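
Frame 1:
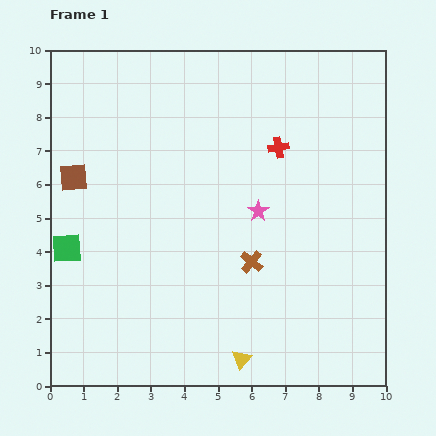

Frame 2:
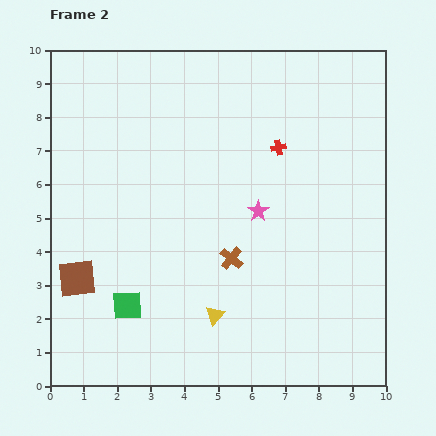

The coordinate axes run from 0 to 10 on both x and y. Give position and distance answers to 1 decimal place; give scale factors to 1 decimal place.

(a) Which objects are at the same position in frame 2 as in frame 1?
the pink star, the red cross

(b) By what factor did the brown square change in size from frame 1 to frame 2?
1.3×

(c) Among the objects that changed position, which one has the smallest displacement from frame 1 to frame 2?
the brown cross

(moved 0.6)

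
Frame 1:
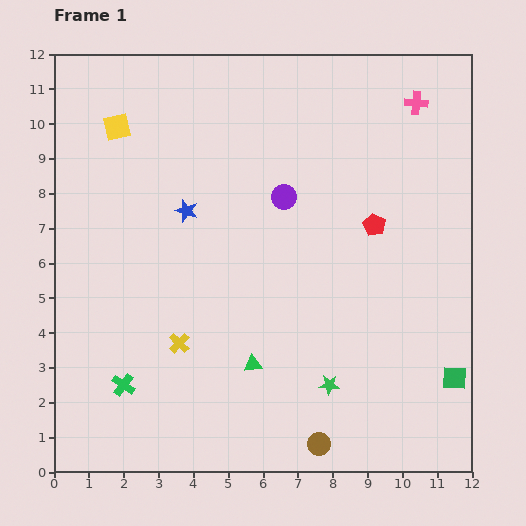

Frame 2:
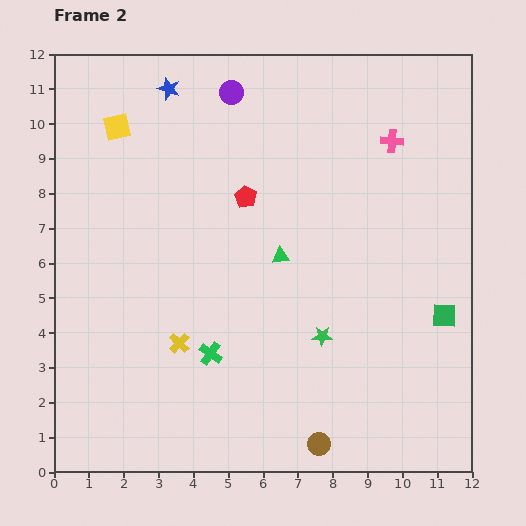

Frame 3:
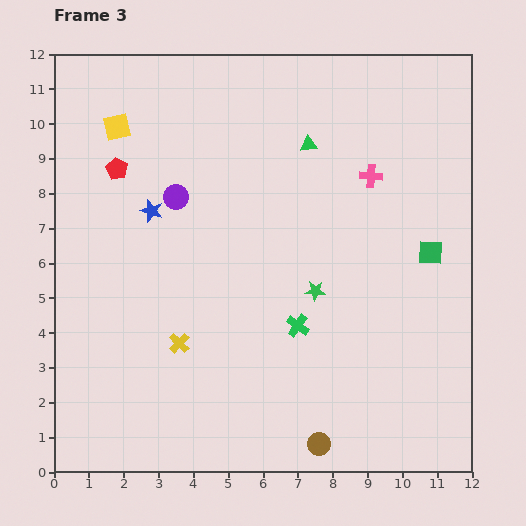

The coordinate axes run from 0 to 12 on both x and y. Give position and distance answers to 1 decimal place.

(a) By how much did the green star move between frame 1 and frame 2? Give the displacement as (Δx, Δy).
(-0.2, 1.4)

The green star was at (7.9, 2.5) in frame 1 and (7.7, 3.9) in frame 2.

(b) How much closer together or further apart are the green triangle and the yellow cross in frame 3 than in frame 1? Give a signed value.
+4.6

Distance in frame 1: 2.2. Distance in frame 3: 6.8.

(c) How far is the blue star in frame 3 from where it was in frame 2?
3.5

The blue star moved from (3.3, 11.0) to (2.8, 7.5), a distance of √(0.5² + 3.5²) ≈ 3.5.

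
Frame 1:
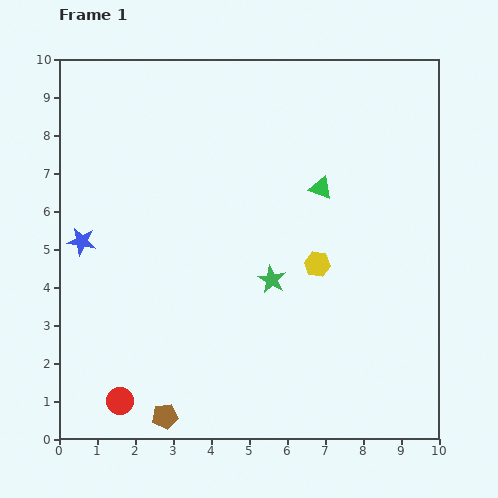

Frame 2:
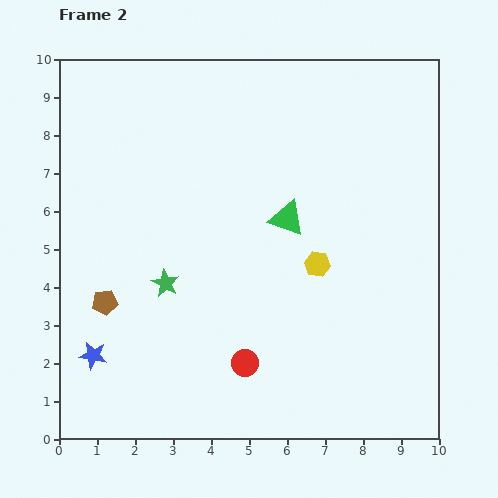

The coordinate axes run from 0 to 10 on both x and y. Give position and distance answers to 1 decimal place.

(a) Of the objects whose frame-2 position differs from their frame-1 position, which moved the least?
the green triangle

(moved 1.2)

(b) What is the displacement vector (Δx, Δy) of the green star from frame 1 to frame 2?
(-2.8, -0.1)

The green star was at (5.6, 4.2) in frame 1 and (2.8, 4.1) in frame 2.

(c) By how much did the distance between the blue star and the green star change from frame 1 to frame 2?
-2.4

Distance in frame 1: 5.1. Distance in frame 2: 2.7.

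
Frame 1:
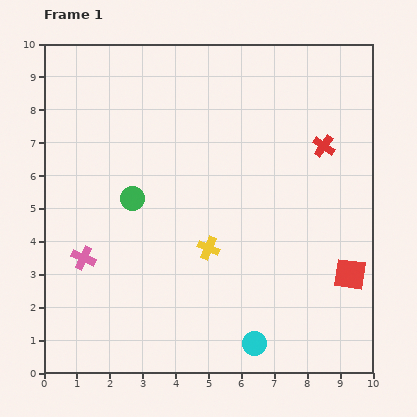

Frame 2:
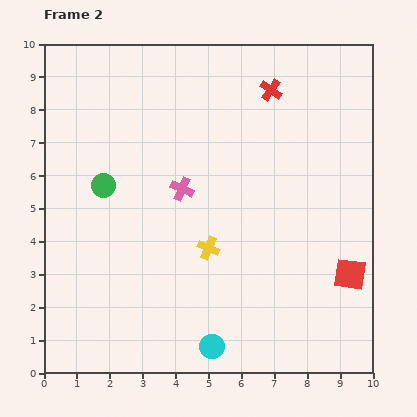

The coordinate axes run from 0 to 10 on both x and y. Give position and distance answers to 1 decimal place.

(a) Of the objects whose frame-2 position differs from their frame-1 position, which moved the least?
the green circle

(moved 1.0)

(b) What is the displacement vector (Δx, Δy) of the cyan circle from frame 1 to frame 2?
(-1.3, -0.1)

The cyan circle was at (6.4, 0.9) in frame 1 and (5.1, 0.8) in frame 2.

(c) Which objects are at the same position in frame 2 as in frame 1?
the yellow cross, the red square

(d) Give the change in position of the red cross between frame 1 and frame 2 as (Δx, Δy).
(-1.6, 1.7)

The red cross was at (8.5, 6.9) in frame 1 and (6.9, 8.6) in frame 2.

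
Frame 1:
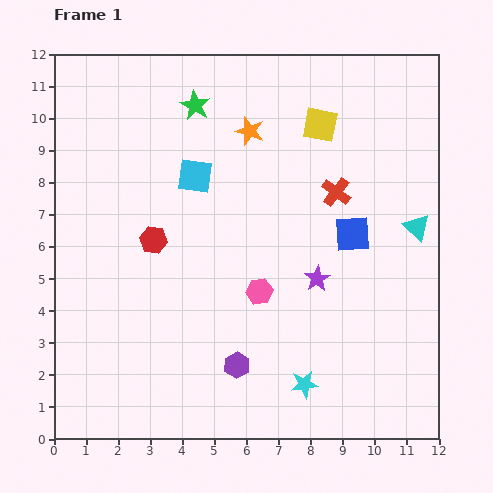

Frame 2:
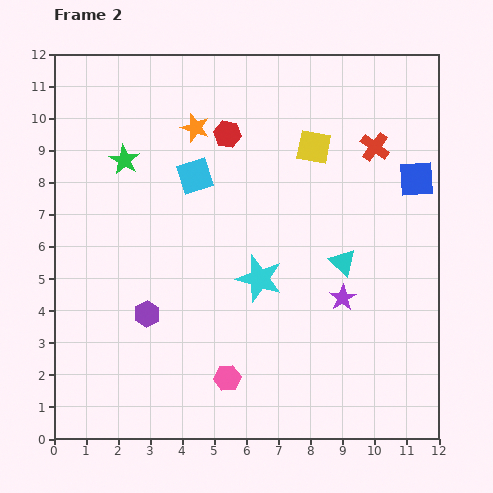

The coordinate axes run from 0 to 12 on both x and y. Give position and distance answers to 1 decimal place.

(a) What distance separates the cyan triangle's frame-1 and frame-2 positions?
2.5

The cyan triangle moved from (11.3, 6.6) to (9.0, 5.5), a distance of √(2.3² + 1.1²) ≈ 2.5.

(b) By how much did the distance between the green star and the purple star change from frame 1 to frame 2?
+1.4

Distance in frame 1: 6.6. Distance in frame 2: 8.0.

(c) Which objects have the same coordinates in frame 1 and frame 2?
the cyan square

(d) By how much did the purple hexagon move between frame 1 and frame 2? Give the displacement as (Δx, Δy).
(-2.8, 1.6)

The purple hexagon was at (5.7, 2.3) in frame 1 and (2.9, 3.9) in frame 2.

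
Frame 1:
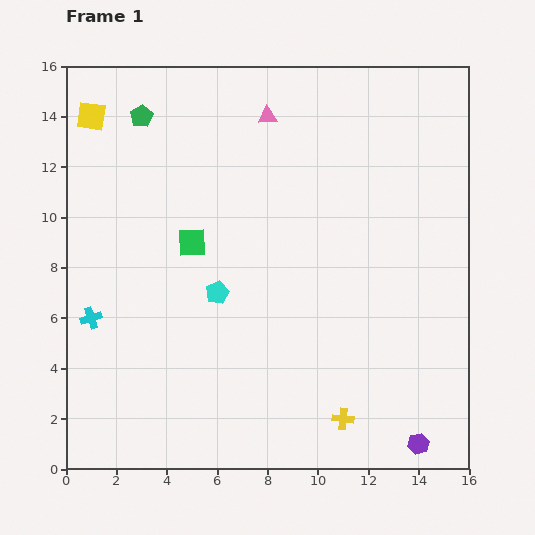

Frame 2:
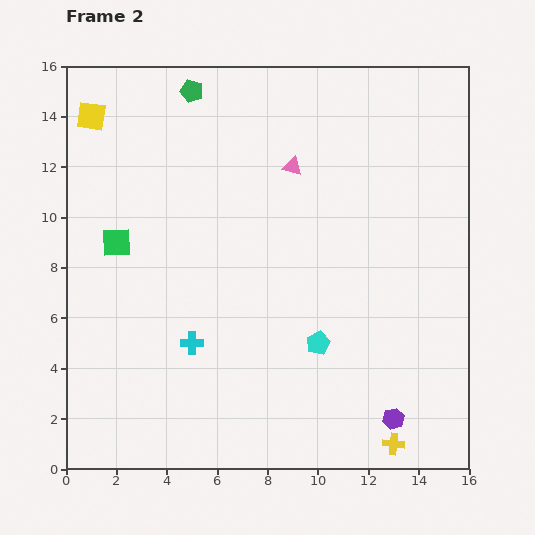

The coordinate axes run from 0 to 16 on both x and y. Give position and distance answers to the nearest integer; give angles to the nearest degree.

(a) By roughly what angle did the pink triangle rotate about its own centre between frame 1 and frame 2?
19° clockwise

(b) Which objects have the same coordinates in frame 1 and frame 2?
the yellow square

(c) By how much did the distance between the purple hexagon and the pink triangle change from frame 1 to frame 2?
-3

Distance in frame 1: 14. Distance in frame 2: 11.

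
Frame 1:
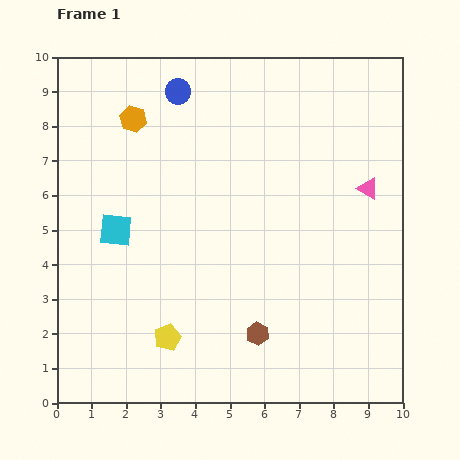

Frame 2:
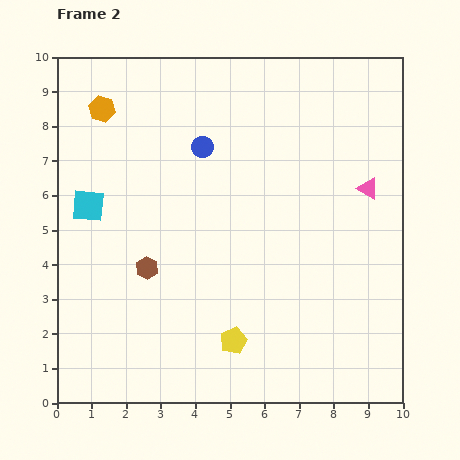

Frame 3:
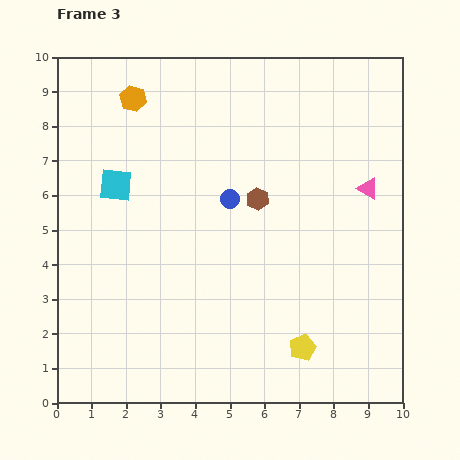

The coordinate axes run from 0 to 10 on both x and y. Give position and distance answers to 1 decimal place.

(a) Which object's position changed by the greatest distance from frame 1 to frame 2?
the brown hexagon

(moved 3.7; next 1.9)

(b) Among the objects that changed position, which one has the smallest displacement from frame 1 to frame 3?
the orange hexagon

(moved 0.6)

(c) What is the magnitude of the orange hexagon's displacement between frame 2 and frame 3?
0.9

The orange hexagon moved from (1.3, 8.5) to (2.2, 8.8), a distance of √(0.9² + 0.3²) ≈ 0.9.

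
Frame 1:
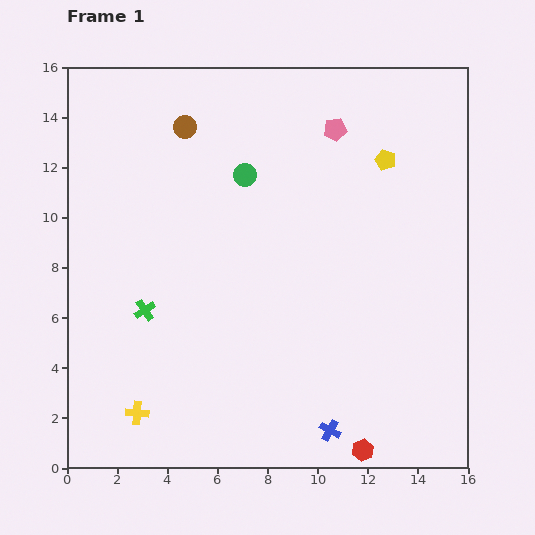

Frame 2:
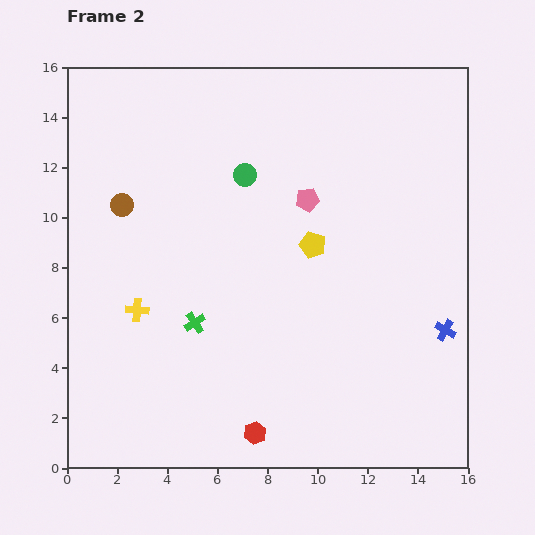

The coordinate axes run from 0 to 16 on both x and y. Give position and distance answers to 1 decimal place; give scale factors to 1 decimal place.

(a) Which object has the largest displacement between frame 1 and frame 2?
the blue cross

(moved 6.1; next 4.5)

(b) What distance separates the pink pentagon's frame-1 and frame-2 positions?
3.0

The pink pentagon moved from (10.7, 13.5) to (9.6, 10.7), a distance of √(1.1² + 2.8²) ≈ 3.0.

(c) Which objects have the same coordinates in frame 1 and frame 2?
the green circle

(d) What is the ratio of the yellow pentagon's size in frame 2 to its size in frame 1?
1.3×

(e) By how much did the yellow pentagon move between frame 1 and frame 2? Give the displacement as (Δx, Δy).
(-2.9, -3.4)

The yellow pentagon was at (12.7, 12.3) in frame 1 and (9.8, 8.9) in frame 2.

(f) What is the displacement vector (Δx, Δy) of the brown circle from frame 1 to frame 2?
(-2.5, -3.1)

The brown circle was at (4.7, 13.6) in frame 1 and (2.2, 10.5) in frame 2.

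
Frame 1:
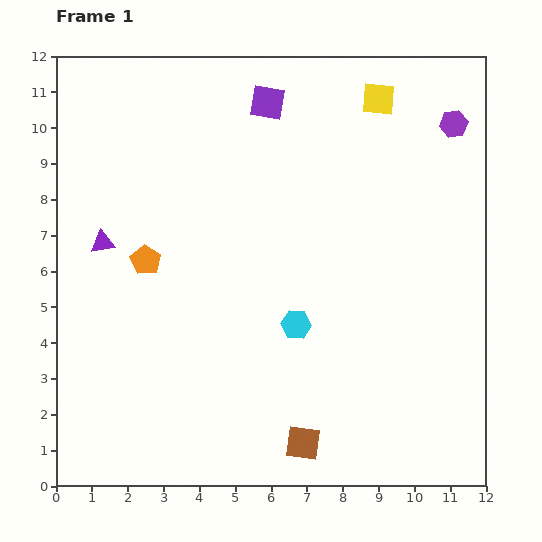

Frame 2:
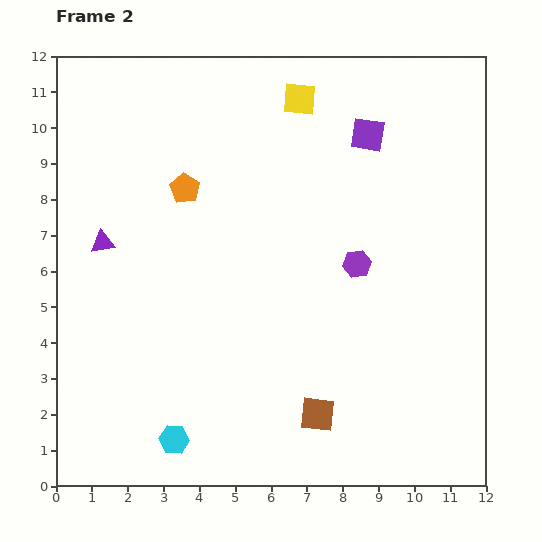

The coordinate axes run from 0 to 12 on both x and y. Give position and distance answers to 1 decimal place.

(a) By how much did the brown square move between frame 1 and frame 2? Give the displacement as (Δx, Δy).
(0.4, 0.8)

The brown square was at (6.9, 1.2) in frame 1 and (7.3, 2.0) in frame 2.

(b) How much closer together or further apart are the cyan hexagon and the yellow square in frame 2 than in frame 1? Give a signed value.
+3.4

Distance in frame 1: 6.7. Distance in frame 2: 10.1.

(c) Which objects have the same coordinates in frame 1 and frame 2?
the purple triangle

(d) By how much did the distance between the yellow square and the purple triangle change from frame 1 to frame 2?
-1.9

Distance in frame 1: 8.7. Distance in frame 2: 6.8.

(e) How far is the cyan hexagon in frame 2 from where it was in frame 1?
4.7

The cyan hexagon moved from (6.7, 4.5) to (3.3, 1.3), a distance of √(3.4² + 3.2²) ≈ 4.7.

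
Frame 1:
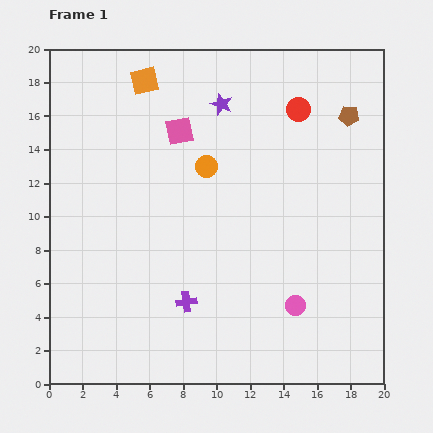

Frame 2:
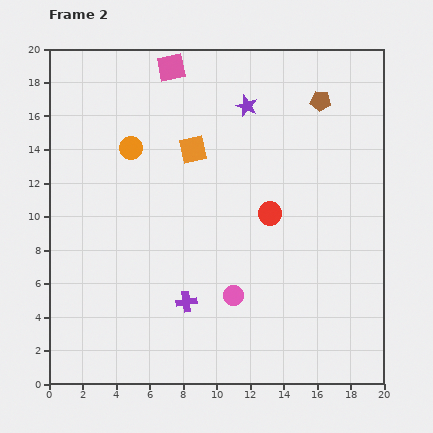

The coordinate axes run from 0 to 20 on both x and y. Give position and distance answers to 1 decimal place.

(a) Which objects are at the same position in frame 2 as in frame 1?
the purple cross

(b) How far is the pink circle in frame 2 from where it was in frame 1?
3.7

The pink circle moved from (14.7, 4.7) to (11.0, 5.3), a distance of √(3.7² + 0.6²) ≈ 3.7.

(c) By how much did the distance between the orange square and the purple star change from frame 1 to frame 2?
-0.7

Distance in frame 1: 4.8. Distance in frame 2: 4.1.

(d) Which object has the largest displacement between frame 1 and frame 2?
the red circle

(moved 6.4; next 5.0)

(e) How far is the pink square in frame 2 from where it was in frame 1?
3.8

The pink square moved from (7.8, 15.1) to (7.3, 18.9), a distance of √(0.5² + 3.8²) ≈ 3.8.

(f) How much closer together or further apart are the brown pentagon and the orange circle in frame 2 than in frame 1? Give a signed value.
+2.6

Distance in frame 1: 9.0. Distance in frame 2: 11.6.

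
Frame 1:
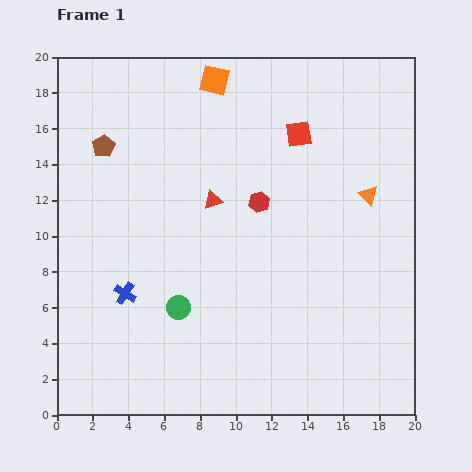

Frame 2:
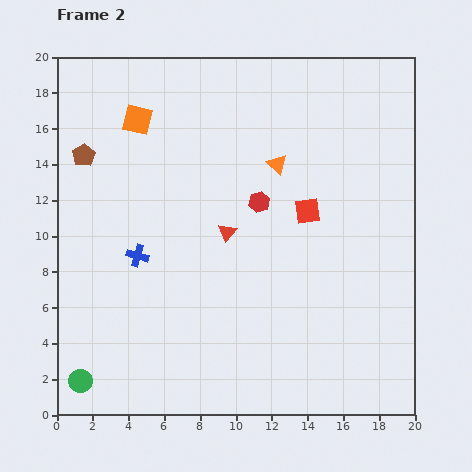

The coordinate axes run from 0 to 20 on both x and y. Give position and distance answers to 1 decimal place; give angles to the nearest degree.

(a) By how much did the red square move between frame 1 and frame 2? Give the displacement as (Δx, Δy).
(0.5, -4.3)

The red square was at (13.5, 15.7) in frame 1 and (14.0, 11.4) in frame 2.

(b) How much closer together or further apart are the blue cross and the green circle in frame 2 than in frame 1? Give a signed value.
+4.6

Distance in frame 1: 3.1. Distance in frame 2: 7.7.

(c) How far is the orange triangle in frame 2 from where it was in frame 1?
5.4

The orange triangle moved from (17.4, 12.3) to (12.3, 14.0), a distance of √(5.1² + 1.7²) ≈ 5.4.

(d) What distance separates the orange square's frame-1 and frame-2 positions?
4.8

The orange square moved from (8.8, 18.7) to (4.5, 16.5), a distance of √(4.3² + 2.2²) ≈ 4.8.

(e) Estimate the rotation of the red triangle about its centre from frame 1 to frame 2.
33° counter-clockwise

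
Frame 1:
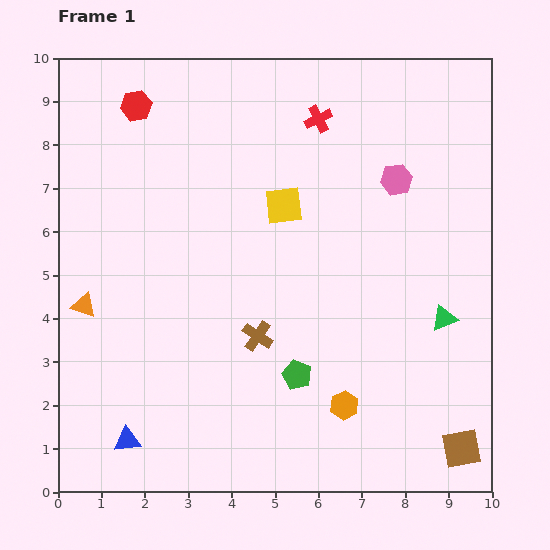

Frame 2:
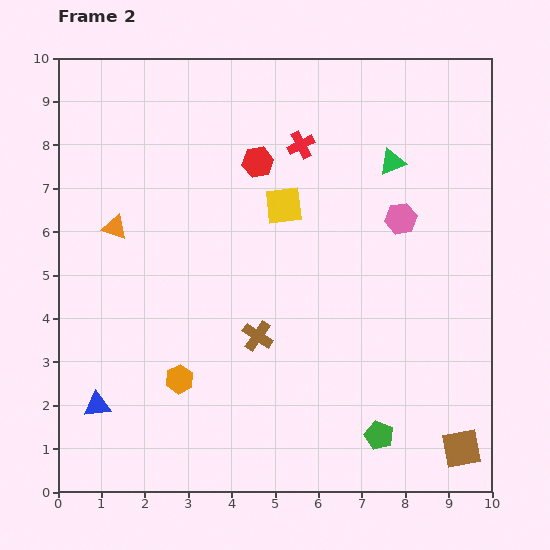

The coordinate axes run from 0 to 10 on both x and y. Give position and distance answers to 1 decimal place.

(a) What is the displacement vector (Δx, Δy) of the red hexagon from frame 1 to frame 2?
(2.8, -1.3)

The red hexagon was at (1.8, 8.9) in frame 1 and (4.6, 7.6) in frame 2.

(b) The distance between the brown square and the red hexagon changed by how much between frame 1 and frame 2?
-2.8

Distance in frame 1: 10.9. Distance in frame 2: 8.1.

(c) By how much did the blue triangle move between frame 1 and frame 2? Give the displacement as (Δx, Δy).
(-0.7, 0.8)

The blue triangle was at (1.6, 1.2) in frame 1 and (0.9, 2.0) in frame 2.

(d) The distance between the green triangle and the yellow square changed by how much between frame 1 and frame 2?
-1.8

Distance in frame 1: 4.5. Distance in frame 2: 2.7.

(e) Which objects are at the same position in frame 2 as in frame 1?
the brown square, the brown cross, the yellow square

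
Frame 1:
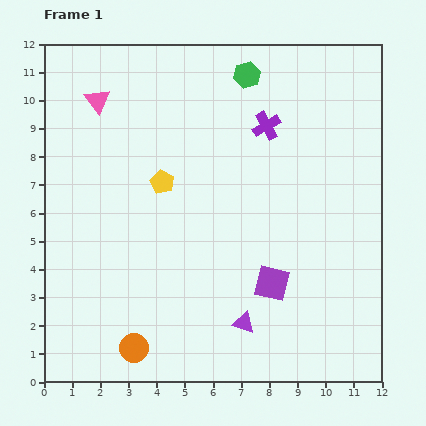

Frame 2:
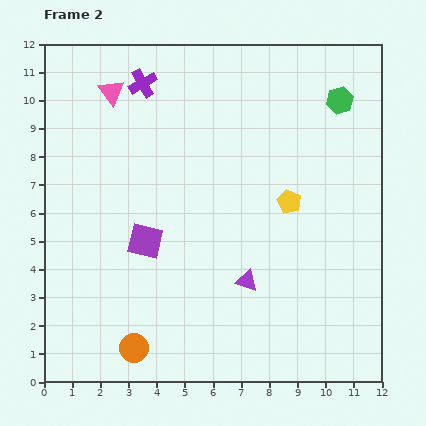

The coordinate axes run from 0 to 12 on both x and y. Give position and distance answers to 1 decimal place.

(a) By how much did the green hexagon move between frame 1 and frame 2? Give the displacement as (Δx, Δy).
(3.3, -0.9)

The green hexagon was at (7.2, 10.9) in frame 1 and (10.5, 10.0) in frame 2.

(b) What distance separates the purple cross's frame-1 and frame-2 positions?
4.6

The purple cross moved from (7.9, 9.1) to (3.5, 10.6), a distance of √(4.4² + 1.5²) ≈ 4.6.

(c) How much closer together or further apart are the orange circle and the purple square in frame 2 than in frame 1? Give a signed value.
-1.6

Distance in frame 1: 5.4. Distance in frame 2: 3.8.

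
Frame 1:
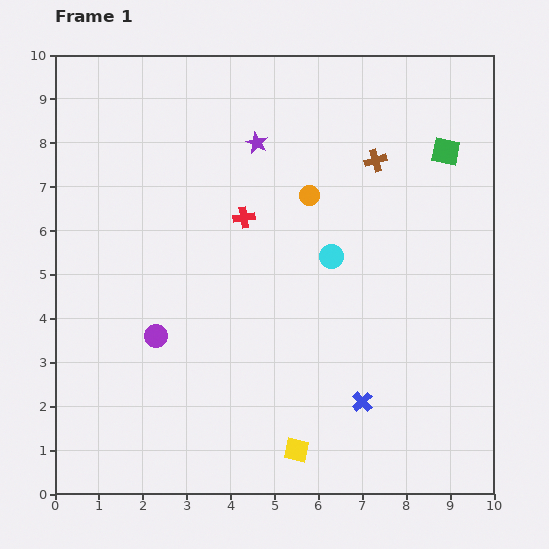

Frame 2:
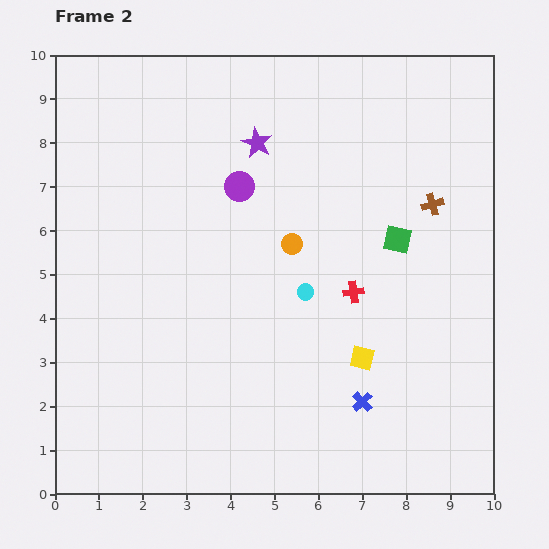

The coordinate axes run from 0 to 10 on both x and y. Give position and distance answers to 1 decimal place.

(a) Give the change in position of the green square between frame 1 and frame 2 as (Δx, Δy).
(-1.1, -2.0)

The green square was at (8.9, 7.8) in frame 1 and (7.8, 5.8) in frame 2.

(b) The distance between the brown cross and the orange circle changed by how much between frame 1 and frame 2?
+1.6

Distance in frame 1: 1.7. Distance in frame 2: 3.3.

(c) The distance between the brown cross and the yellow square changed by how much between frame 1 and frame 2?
-3.0

Distance in frame 1: 6.8. Distance in frame 2: 3.8.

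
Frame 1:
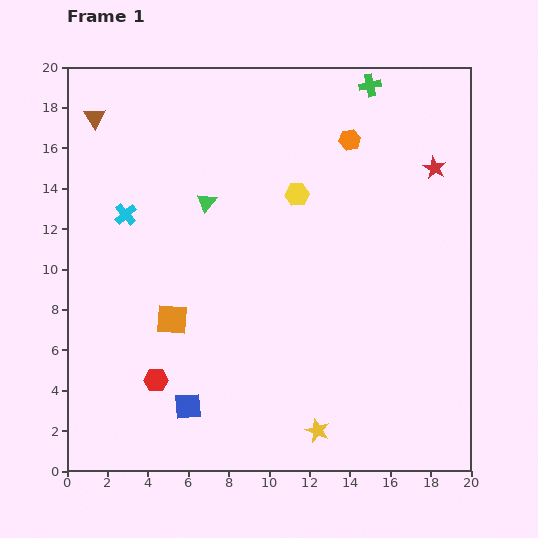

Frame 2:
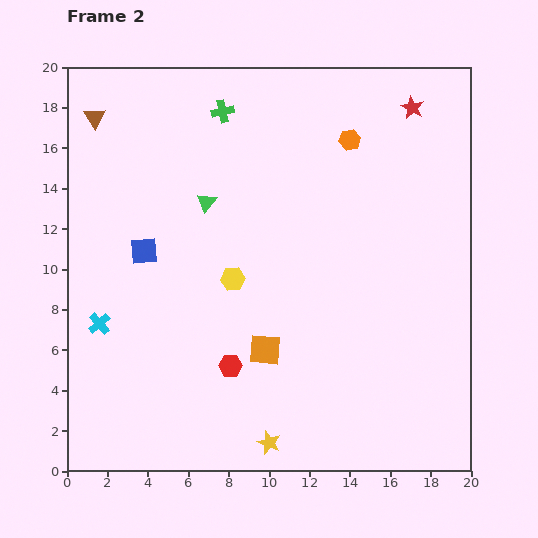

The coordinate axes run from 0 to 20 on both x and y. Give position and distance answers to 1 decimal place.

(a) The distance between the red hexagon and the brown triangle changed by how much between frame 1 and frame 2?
+0.7

Distance in frame 1: 13.3. Distance in frame 2: 14.0.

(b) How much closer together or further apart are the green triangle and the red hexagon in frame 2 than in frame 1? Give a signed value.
-0.9

Distance in frame 1: 9.1. Distance in frame 2: 8.2.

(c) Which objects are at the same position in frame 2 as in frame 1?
the orange hexagon, the brown triangle, the green triangle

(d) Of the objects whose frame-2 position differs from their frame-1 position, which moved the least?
the yellow star

(moved 2.5)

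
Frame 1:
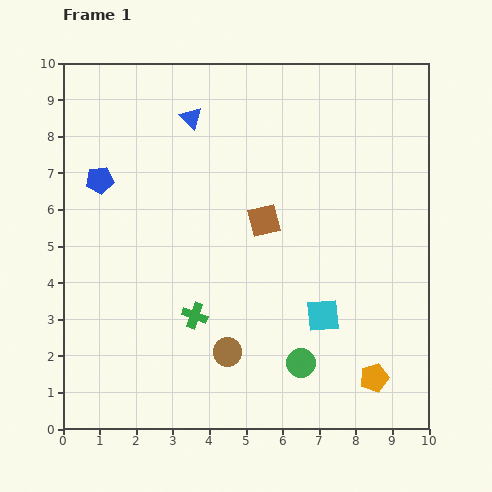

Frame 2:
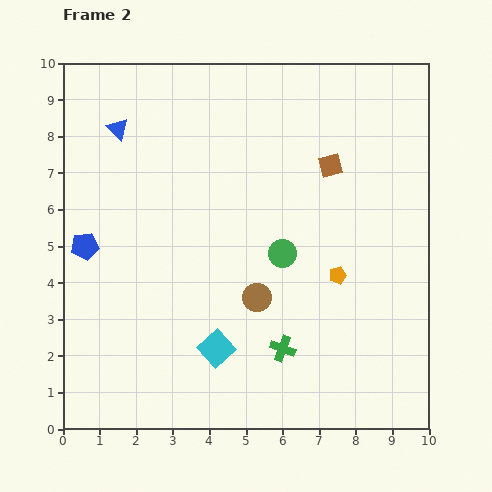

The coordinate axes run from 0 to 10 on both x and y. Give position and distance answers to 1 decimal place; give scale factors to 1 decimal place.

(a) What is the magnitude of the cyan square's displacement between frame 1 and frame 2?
3.0

The cyan square moved from (7.1, 3.1) to (4.2, 2.2), a distance of √(2.9² + 0.9²) ≈ 3.0.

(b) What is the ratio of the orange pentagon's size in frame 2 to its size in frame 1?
0.6×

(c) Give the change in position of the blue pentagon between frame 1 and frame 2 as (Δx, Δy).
(-0.4, -1.8)

The blue pentagon was at (1.0, 6.8) in frame 1 and (0.6, 5.0) in frame 2.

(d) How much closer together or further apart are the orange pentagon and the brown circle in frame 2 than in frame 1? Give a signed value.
-1.8

Distance in frame 1: 4.1. Distance in frame 2: 2.3.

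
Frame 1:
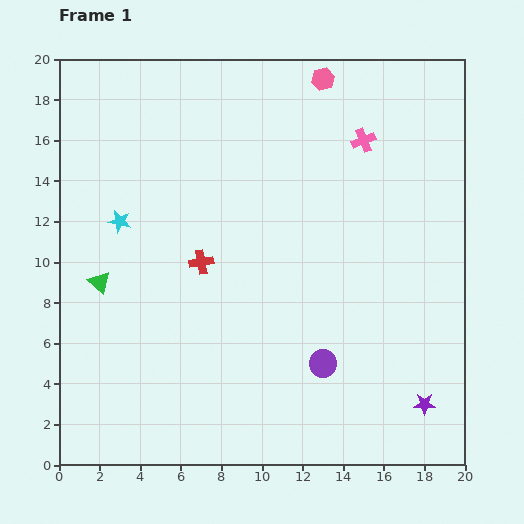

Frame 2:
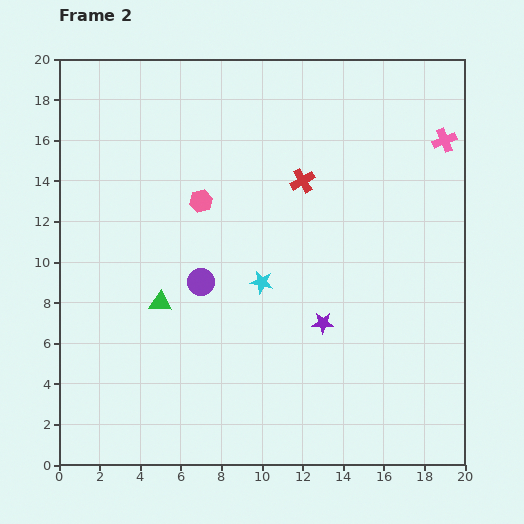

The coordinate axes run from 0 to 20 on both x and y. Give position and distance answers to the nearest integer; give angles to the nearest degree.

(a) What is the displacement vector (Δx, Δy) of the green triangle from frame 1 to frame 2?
(3, -1)

The green triangle was at (2, 9) in frame 1 and (5, 8) in frame 2.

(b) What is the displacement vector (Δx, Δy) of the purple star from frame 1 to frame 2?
(-5, 4)

The purple star was at (18, 3) in frame 1 and (13, 7) in frame 2.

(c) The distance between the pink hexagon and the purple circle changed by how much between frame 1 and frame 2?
-10

Distance in frame 1: 14. Distance in frame 2: 4.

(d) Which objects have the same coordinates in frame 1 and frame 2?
none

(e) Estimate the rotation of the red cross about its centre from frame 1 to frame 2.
20° counter-clockwise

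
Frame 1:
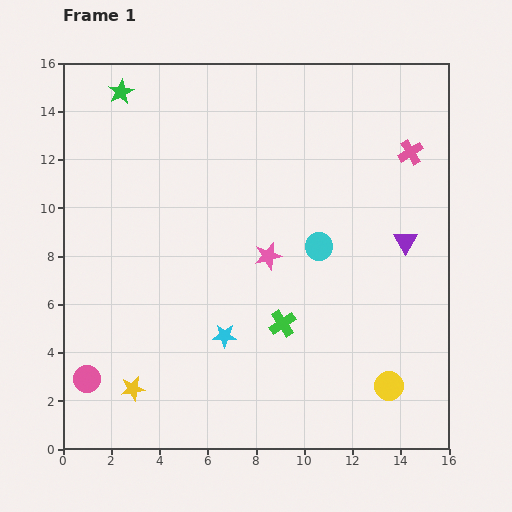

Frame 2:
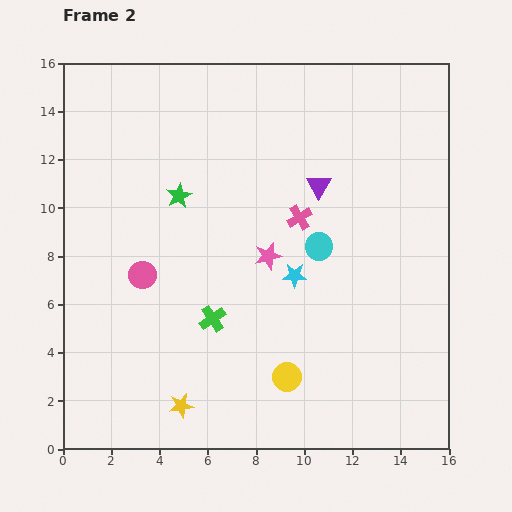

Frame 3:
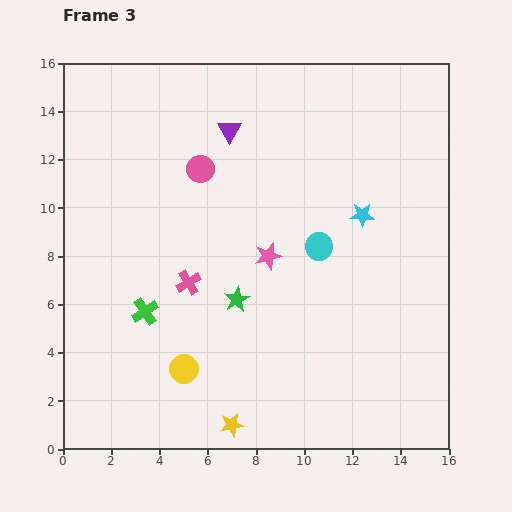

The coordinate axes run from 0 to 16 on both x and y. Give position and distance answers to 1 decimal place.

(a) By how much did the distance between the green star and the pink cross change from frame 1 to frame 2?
-7.2

Distance in frame 1: 12.3. Distance in frame 2: 5.1.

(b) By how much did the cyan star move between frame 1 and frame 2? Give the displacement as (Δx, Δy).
(2.9, 2.5)

The cyan star was at (6.7, 4.7) in frame 1 and (9.6, 7.2) in frame 2.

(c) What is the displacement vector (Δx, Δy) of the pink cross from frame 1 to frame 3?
(-9.2, -5.4)

The pink cross was at (14.4, 12.3) in frame 1 and (5.2, 6.9) in frame 3.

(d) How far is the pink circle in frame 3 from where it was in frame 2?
5.0

The pink circle moved from (3.3, 7.2) to (5.7, 11.6), a distance of √(2.4² + 4.4²) ≈ 5.0.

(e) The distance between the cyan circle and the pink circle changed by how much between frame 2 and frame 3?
-1.5

Distance in frame 2: 7.4. Distance in frame 3: 5.9.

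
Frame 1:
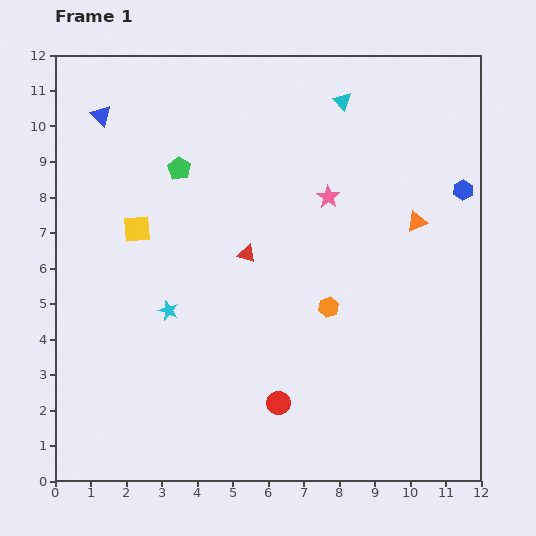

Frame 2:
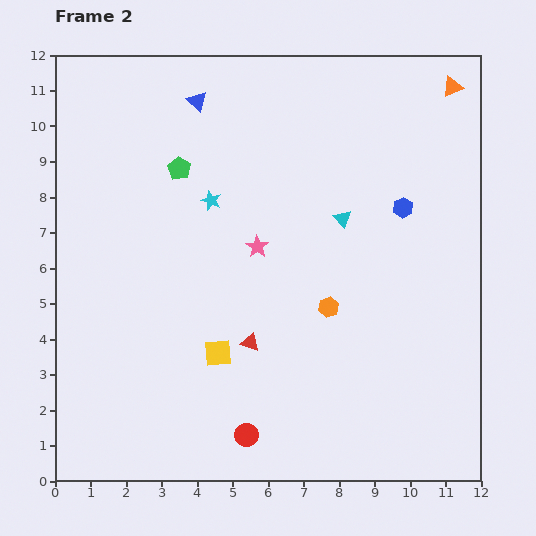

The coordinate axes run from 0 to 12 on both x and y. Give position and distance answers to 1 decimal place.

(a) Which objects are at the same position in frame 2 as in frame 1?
the orange hexagon, the green pentagon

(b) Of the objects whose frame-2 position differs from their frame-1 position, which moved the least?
the red circle

(moved 1.3)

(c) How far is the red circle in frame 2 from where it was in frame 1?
1.3

The red circle moved from (6.3, 2.2) to (5.4, 1.3), a distance of √(0.9² + 0.9²) ≈ 1.3.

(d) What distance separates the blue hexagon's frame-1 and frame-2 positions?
1.8

The blue hexagon moved from (11.5, 8.2) to (9.8, 7.7), a distance of √(1.7² + 0.5²) ≈ 1.8.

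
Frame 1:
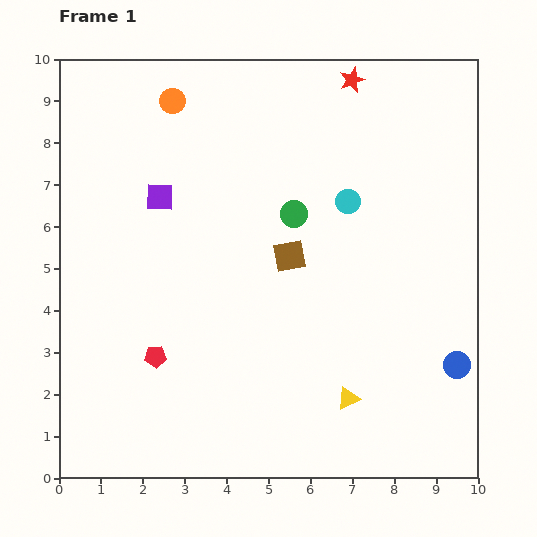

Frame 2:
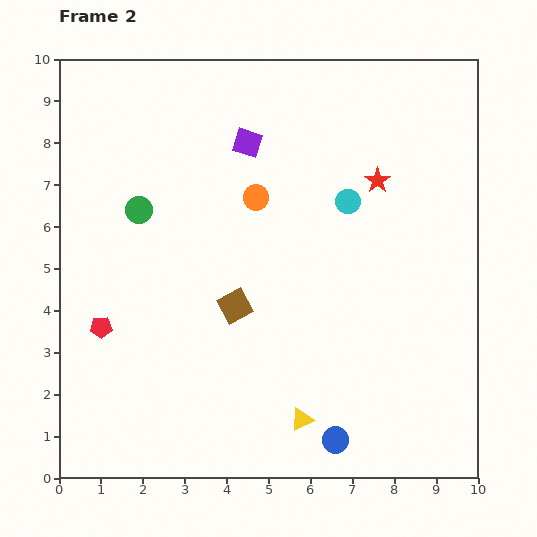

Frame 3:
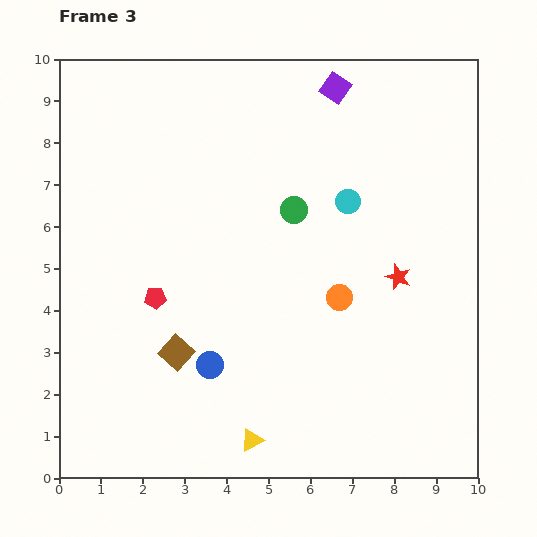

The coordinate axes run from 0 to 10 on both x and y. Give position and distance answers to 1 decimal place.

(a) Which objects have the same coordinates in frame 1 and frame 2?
the cyan circle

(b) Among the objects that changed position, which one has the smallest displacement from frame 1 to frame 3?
the green circle

(moved 0.1)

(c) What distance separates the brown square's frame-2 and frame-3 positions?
1.8

The brown square moved from (4.2, 4.1) to (2.8, 3.0), a distance of √(1.4² + 1.1²) ≈ 1.8.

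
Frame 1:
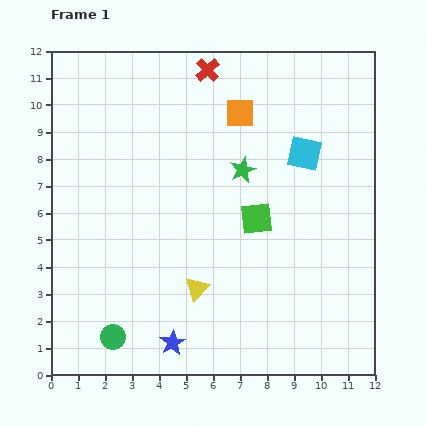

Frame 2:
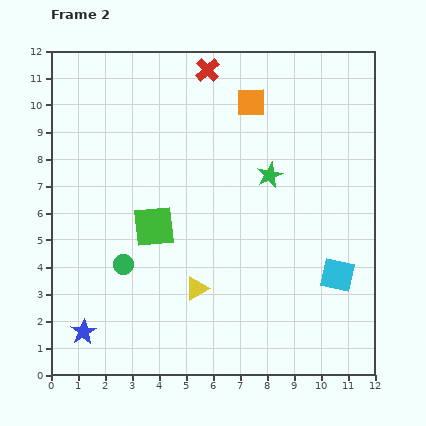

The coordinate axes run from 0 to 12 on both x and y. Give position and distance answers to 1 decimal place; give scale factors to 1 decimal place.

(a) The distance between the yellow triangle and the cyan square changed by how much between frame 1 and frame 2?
-1.2

Distance in frame 1: 6.4. Distance in frame 2: 5.2.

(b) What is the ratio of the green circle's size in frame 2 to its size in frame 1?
0.8×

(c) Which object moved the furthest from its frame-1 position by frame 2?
the cyan square

(moved 4.7; next 3.8)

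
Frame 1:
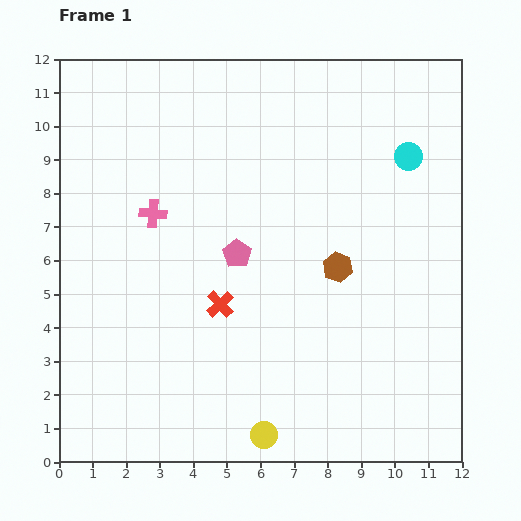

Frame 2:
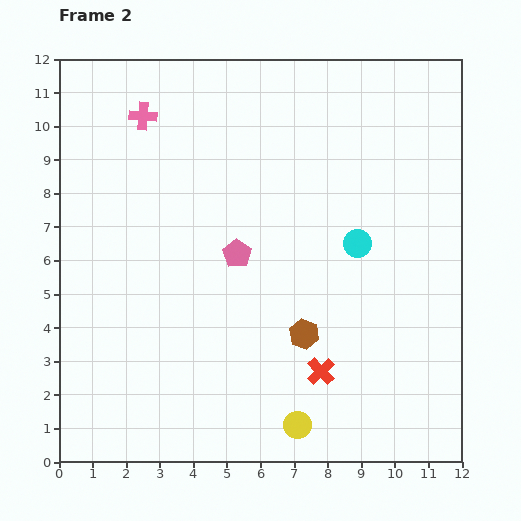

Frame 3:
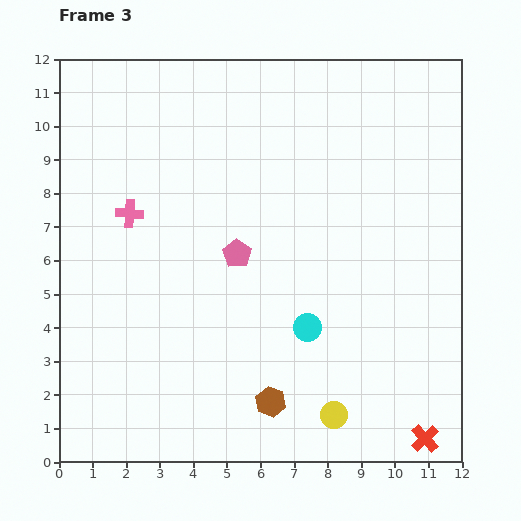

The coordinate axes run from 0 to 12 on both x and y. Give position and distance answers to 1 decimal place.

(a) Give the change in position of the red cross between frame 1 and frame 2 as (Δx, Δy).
(3.0, -2.0)

The red cross was at (4.8, 4.7) in frame 1 and (7.8, 2.7) in frame 2.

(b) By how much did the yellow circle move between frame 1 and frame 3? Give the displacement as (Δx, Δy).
(2.1, 0.6)

The yellow circle was at (6.1, 0.8) in frame 1 and (8.2, 1.4) in frame 3.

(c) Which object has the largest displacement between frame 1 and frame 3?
the red cross

(moved 7.3; next 5.9)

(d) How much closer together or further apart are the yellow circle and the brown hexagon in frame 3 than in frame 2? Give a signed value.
-0.8

Distance in frame 2: 2.7. Distance in frame 3: 1.9.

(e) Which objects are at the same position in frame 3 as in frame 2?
the pink pentagon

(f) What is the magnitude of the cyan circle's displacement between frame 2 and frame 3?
2.9

The cyan circle moved from (8.9, 6.5) to (7.4, 4.0), a distance of √(1.5² + 2.5²) ≈ 2.9.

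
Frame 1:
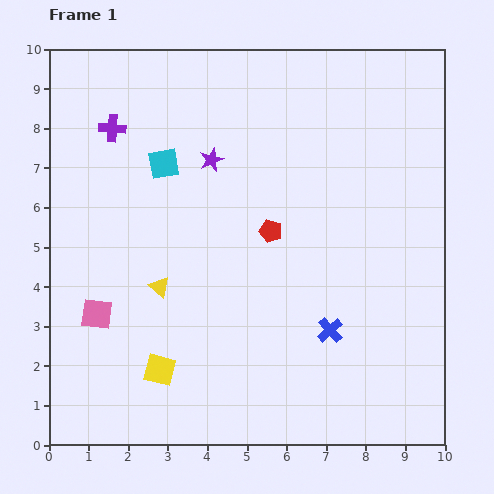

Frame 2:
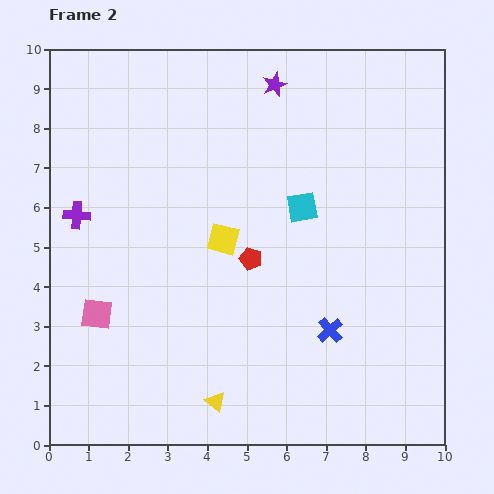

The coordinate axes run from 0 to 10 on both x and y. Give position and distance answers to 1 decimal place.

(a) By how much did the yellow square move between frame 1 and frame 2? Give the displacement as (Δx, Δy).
(1.6, 3.3)

The yellow square was at (2.8, 1.9) in frame 1 and (4.4, 5.2) in frame 2.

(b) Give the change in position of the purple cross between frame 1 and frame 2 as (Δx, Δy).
(-0.9, -2.2)

The purple cross was at (1.6, 8.0) in frame 1 and (0.7, 5.8) in frame 2.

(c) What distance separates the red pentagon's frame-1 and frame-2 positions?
0.9

The red pentagon moved from (5.6, 5.4) to (5.1, 4.7), a distance of √(0.5² + 0.7²) ≈ 0.9.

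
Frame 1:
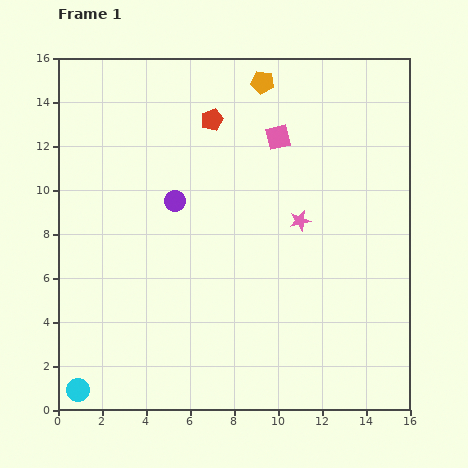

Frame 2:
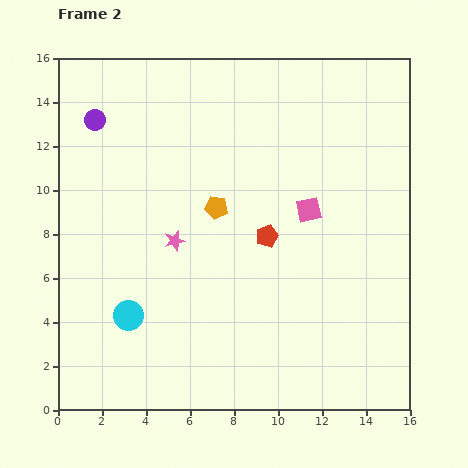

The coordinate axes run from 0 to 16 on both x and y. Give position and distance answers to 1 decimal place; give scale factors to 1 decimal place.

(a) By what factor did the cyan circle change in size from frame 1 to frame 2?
1.3×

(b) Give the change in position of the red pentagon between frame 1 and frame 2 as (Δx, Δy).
(2.5, -5.3)

The red pentagon was at (7.0, 13.2) in frame 1 and (9.5, 7.9) in frame 2.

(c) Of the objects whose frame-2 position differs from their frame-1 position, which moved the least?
the pink square

(moved 3.6)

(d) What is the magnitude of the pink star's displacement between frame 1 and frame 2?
5.8

The pink star moved from (11.0, 8.6) to (5.3, 7.7), a distance of √(5.7² + 0.9²) ≈ 5.8.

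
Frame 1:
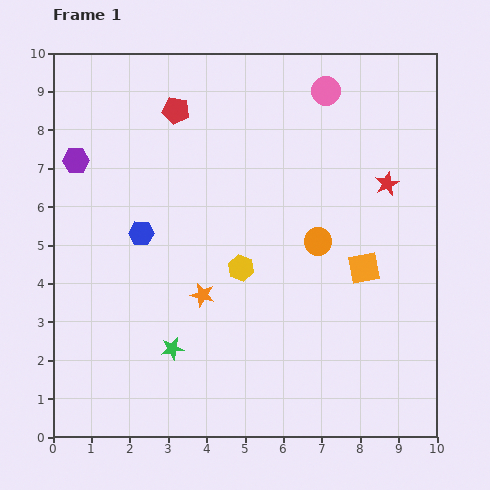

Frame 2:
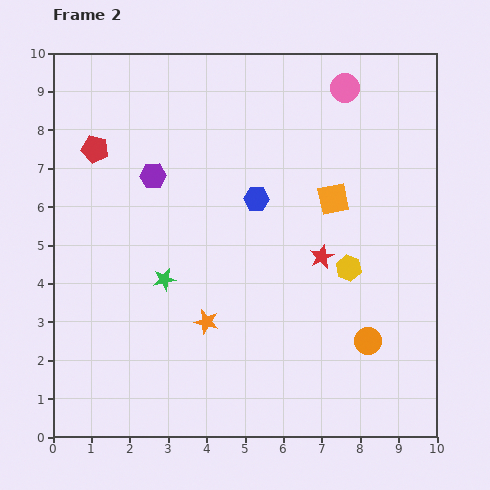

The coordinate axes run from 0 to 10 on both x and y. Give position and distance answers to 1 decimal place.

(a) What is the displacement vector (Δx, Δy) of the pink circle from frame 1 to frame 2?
(0.5, 0.1)

The pink circle was at (7.1, 9.0) in frame 1 and (7.6, 9.1) in frame 2.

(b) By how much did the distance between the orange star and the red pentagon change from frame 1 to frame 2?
+0.5

Distance in frame 1: 4.9. Distance in frame 2: 5.4.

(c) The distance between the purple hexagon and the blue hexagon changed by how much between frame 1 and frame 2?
+0.3

Distance in frame 1: 2.5. Distance in frame 2: 2.8.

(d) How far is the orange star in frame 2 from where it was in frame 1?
0.7

The orange star moved from (3.9, 3.7) to (4.0, 3.0), a distance of √(0.1² + 0.7²) ≈ 0.7.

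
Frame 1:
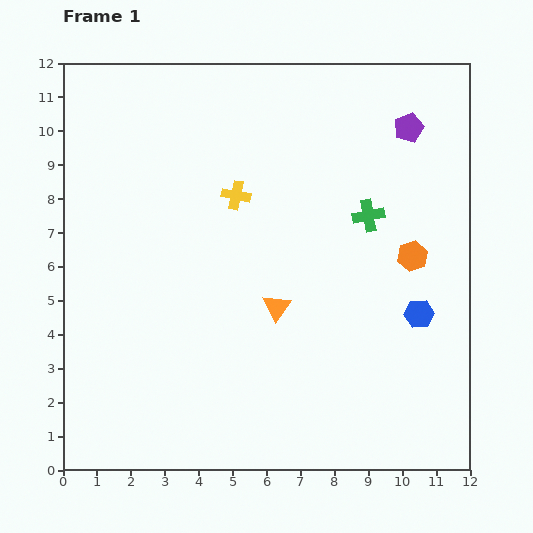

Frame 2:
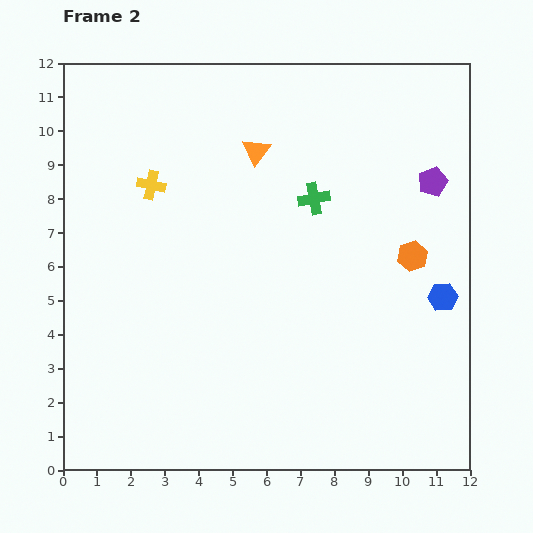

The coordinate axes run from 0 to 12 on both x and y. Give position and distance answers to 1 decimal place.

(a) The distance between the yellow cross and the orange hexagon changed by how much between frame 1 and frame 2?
+2.5

Distance in frame 1: 5.5. Distance in frame 2: 8.0.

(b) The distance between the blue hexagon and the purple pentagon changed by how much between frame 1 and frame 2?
-2.1

Distance in frame 1: 5.5. Distance in frame 2: 3.4.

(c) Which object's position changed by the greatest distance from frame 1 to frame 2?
the orange triangle

(moved 4.6; next 2.5)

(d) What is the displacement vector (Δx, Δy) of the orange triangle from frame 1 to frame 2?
(-0.6, 4.6)

The orange triangle was at (6.3, 4.8) in frame 1 and (5.7, 9.4) in frame 2.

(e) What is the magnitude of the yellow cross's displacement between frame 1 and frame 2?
2.5

The yellow cross moved from (5.1, 8.1) to (2.6, 8.4), a distance of √(2.5² + 0.3²) ≈ 2.5.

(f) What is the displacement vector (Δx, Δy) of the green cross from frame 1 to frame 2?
(-1.6, 0.5)

The green cross was at (9.0, 7.5) in frame 1 and (7.4, 8.0) in frame 2.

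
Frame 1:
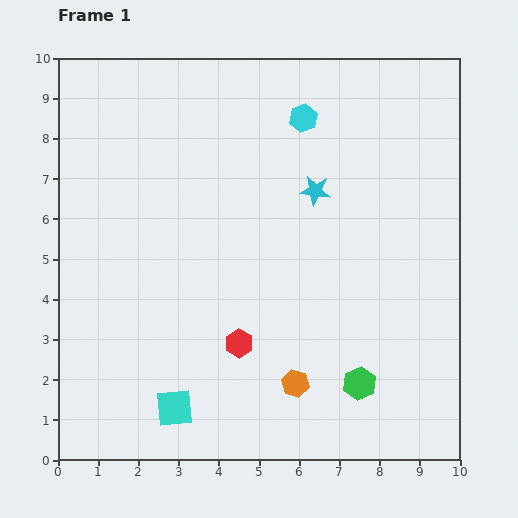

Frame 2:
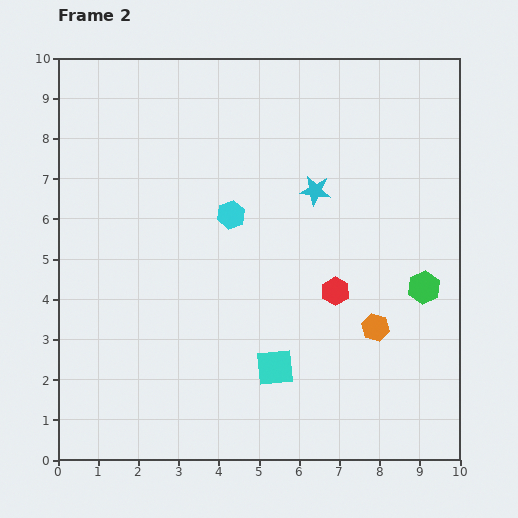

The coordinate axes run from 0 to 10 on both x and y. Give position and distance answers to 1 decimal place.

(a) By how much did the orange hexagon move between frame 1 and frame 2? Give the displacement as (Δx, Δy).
(2.0, 1.4)

The orange hexagon was at (5.9, 1.9) in frame 1 and (7.9, 3.3) in frame 2.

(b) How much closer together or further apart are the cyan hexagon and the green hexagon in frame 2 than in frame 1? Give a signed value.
-1.6

Distance in frame 1: 6.7. Distance in frame 2: 5.1.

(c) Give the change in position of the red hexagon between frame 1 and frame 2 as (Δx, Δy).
(2.4, 1.3)

The red hexagon was at (4.5, 2.9) in frame 1 and (6.9, 4.2) in frame 2.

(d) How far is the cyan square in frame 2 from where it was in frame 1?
2.7

The cyan square moved from (2.9, 1.3) to (5.4, 2.3), a distance of √(2.5² + 1.0²) ≈ 2.7.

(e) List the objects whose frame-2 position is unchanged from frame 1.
the cyan star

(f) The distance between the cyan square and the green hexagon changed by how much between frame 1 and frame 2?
-0.4

Distance in frame 1: 4.6. Distance in frame 2: 4.2.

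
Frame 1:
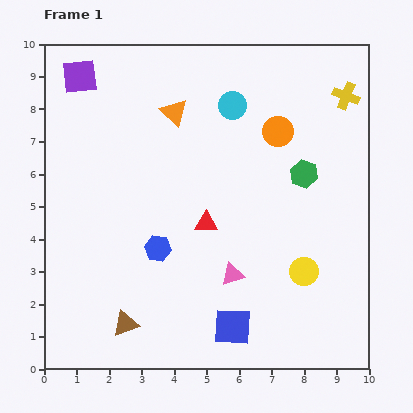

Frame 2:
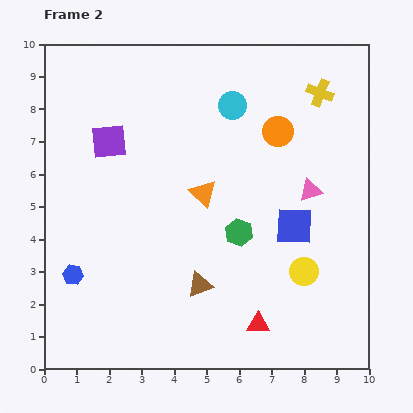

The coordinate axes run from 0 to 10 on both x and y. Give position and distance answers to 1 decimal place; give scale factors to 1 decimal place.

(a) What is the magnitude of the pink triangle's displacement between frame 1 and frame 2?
3.5

The pink triangle moved from (5.8, 2.9) to (8.2, 5.5), a distance of √(2.4² + 2.6²) ≈ 3.5.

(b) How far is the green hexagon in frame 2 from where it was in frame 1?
2.7

The green hexagon moved from (8.0, 6.0) to (6.0, 4.2), a distance of √(2.0² + 1.8²) ≈ 2.7.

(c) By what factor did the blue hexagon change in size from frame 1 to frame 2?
0.8×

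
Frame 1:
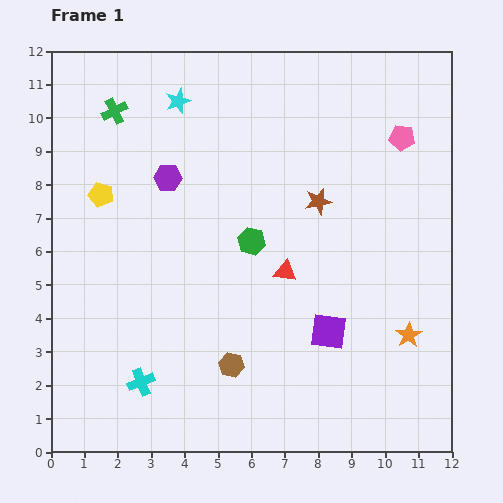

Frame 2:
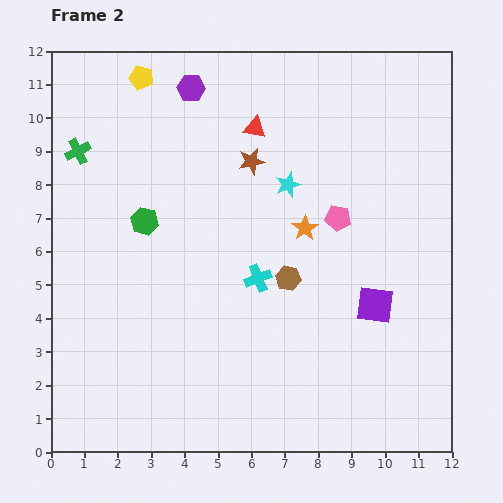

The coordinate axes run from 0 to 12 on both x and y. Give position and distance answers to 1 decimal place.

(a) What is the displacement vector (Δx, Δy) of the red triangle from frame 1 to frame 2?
(-0.9, 4.3)

The red triangle was at (7.0, 5.4) in frame 1 and (6.1, 9.7) in frame 2.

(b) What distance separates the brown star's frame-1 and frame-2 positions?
2.3

The brown star moved from (8.0, 7.5) to (6.0, 8.7), a distance of √(2.0² + 1.2²) ≈ 2.3.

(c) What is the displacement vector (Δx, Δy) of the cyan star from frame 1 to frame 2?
(3.3, -2.5)

The cyan star was at (3.8, 10.5) in frame 1 and (7.1, 8.0) in frame 2.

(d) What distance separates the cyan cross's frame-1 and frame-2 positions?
4.7

The cyan cross moved from (2.7, 2.1) to (6.2, 5.2), a distance of √(3.5² + 3.1²) ≈ 4.7.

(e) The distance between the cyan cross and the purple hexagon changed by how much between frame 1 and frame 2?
-0.2

Distance in frame 1: 6.2. Distance in frame 2: 6.0.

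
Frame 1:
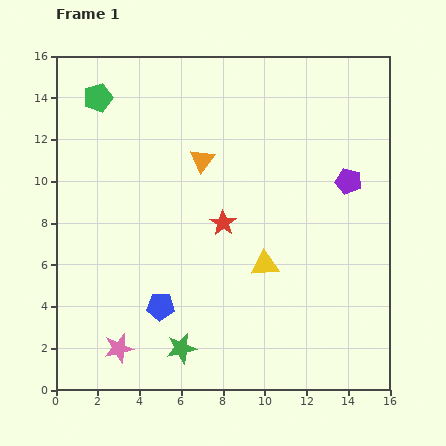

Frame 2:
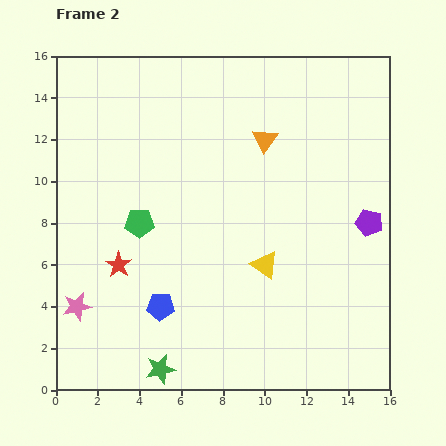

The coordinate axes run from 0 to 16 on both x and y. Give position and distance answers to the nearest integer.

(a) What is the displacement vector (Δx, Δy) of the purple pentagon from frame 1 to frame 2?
(1, -2)

The purple pentagon was at (14, 10) in frame 1 and (15, 8) in frame 2.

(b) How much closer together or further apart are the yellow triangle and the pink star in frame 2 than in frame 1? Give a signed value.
+1

Distance in frame 1: 8. Distance in frame 2: 9.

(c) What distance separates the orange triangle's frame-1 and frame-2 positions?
3

The orange triangle moved from (7, 11) to (10, 12), a distance of √(3² + 1²) ≈ 3.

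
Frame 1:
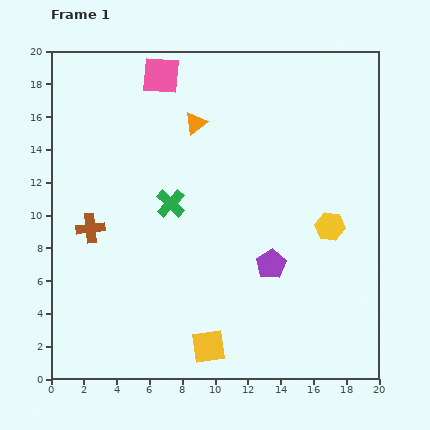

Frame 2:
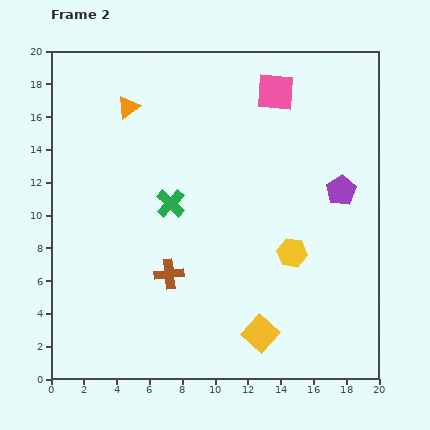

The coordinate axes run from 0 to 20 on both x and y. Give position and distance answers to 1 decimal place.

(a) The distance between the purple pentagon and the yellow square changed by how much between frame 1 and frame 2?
+3.7

Distance in frame 1: 6.3. Distance in frame 2: 10.0.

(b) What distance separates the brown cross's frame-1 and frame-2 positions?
5.6

The brown cross moved from (2.4, 9.2) to (7.2, 6.4), a distance of √(4.8² + 2.8²) ≈ 5.6.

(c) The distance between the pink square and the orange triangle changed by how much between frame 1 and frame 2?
+5.4

Distance in frame 1: 3.6. Distance in frame 2: 9.0.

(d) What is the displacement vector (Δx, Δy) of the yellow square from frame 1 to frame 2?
(3.2, 0.8)

The yellow square was at (9.6, 2.0) in frame 1 and (12.8, 2.8) in frame 2.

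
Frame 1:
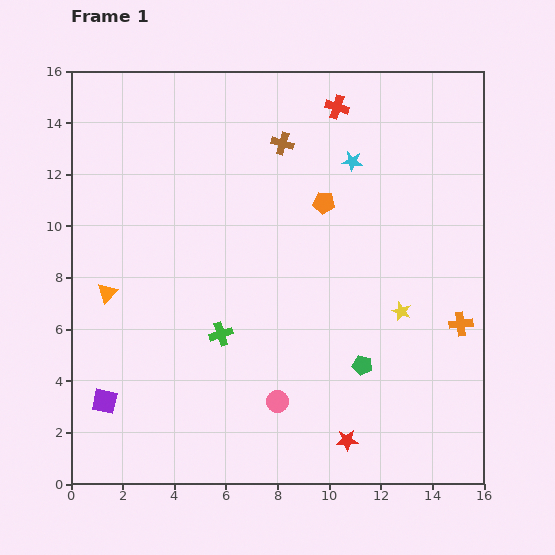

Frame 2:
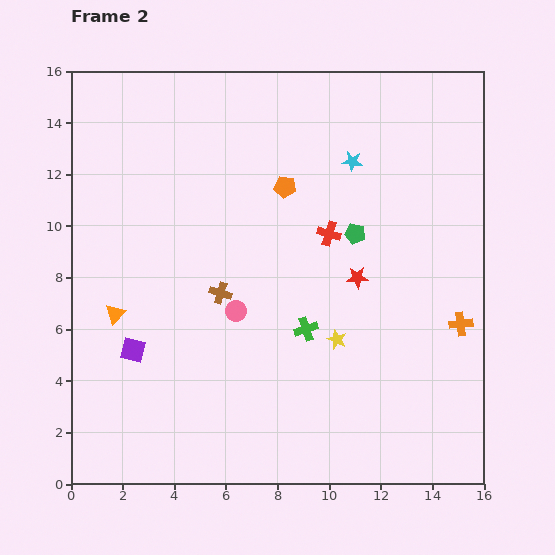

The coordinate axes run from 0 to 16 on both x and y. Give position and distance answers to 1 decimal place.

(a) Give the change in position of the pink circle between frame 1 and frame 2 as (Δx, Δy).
(-1.6, 3.5)

The pink circle was at (8.0, 3.2) in frame 1 and (6.4, 6.7) in frame 2.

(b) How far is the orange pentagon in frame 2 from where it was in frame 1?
1.6

The orange pentagon moved from (9.8, 10.9) to (8.3, 11.5), a distance of √(1.5² + 0.6²) ≈ 1.6.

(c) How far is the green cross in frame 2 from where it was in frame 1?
3.3

The green cross moved from (5.8, 5.8) to (9.1, 6.0), a distance of √(3.3² + 0.2²) ≈ 3.3.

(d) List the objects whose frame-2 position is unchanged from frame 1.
the orange cross, the cyan star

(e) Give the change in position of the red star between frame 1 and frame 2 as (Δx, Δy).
(0.4, 6.3)

The red star was at (10.7, 1.7) in frame 1 and (11.1, 8.0) in frame 2.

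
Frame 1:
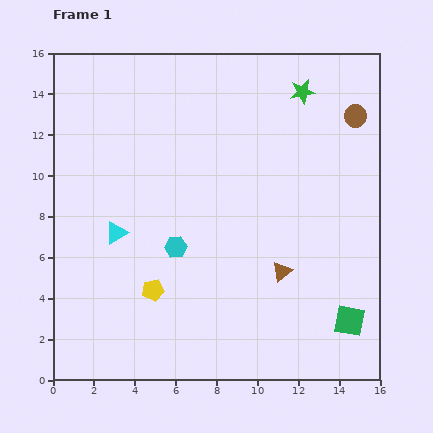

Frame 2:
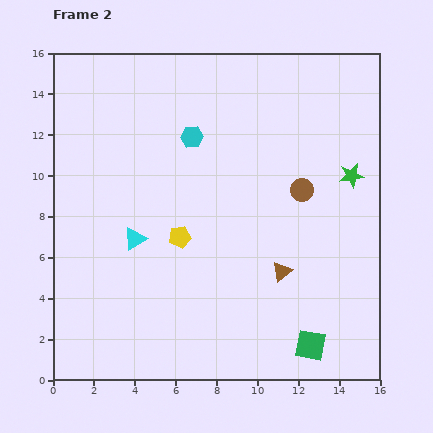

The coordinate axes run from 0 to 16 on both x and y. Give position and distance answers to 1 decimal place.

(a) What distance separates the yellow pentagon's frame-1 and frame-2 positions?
2.9

The yellow pentagon moved from (4.9, 4.4) to (6.2, 7.0), a distance of √(1.3² + 2.6²) ≈ 2.9.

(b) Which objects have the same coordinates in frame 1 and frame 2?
the brown triangle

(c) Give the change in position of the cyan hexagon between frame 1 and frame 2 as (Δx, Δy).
(0.8, 5.4)

The cyan hexagon was at (6.0, 6.5) in frame 1 and (6.8, 11.9) in frame 2.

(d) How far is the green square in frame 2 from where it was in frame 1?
2.2

The green square moved from (14.5, 2.9) to (12.6, 1.7), a distance of √(1.9² + 1.2²) ≈ 2.2.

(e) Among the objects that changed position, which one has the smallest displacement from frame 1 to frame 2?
the cyan triangle

(moved 0.9)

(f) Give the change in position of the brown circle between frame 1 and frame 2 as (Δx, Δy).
(-2.6, -3.6)

The brown circle was at (14.8, 12.9) in frame 1 and (12.2, 9.3) in frame 2.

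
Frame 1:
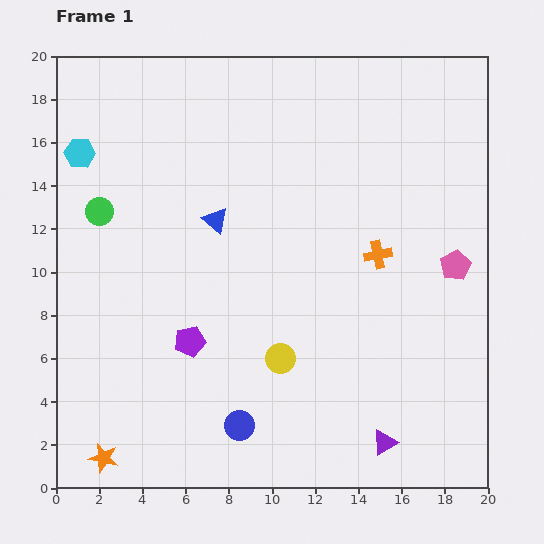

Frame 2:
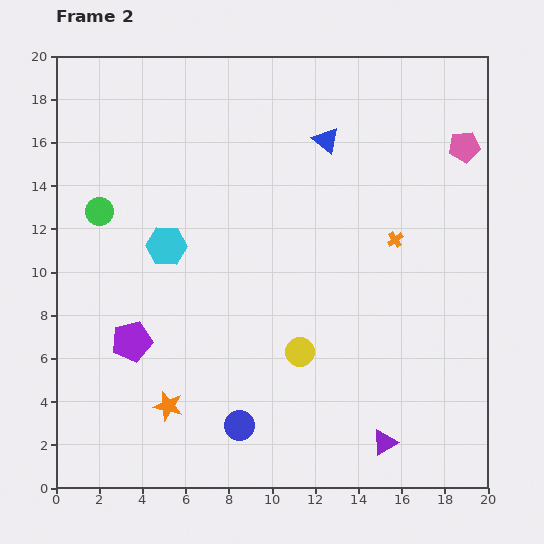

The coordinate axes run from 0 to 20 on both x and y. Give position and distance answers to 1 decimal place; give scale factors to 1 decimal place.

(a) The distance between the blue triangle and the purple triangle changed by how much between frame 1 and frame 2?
+1.4

Distance in frame 1: 12.9. Distance in frame 2: 14.3.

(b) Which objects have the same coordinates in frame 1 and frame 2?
the purple triangle, the green circle, the blue circle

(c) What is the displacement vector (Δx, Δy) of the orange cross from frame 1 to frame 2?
(0.8, 0.7)

The orange cross was at (14.9, 10.8) in frame 1 and (15.7, 11.5) in frame 2.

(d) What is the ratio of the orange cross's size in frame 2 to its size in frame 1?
0.6×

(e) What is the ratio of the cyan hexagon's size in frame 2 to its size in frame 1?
1.3×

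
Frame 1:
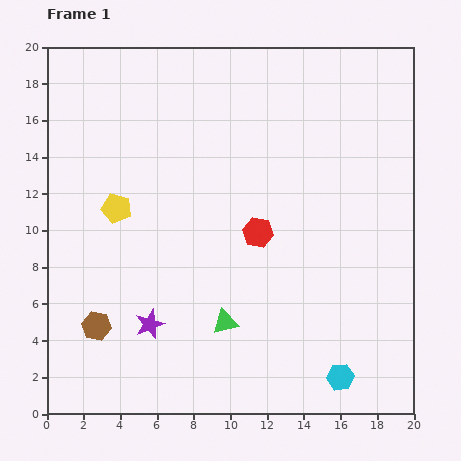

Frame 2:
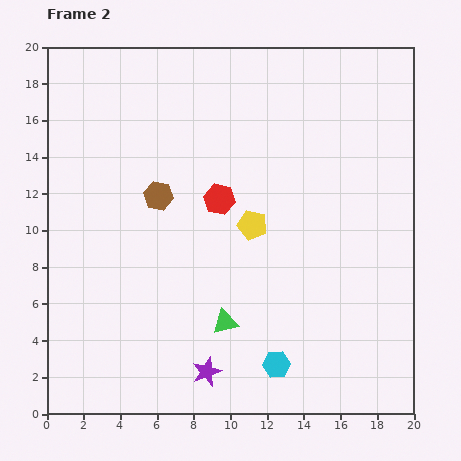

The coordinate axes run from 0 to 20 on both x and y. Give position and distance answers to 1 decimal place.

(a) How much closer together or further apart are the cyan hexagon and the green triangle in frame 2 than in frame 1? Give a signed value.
-3.4

Distance in frame 1: 7.0. Distance in frame 2: 3.6.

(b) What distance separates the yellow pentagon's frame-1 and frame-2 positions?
7.5

The yellow pentagon moved from (3.8, 11.2) to (11.2, 10.3), a distance of √(7.4² + 0.9²) ≈ 7.5.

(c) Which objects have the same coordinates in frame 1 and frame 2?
the green triangle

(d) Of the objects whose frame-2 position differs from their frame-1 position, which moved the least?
the red hexagon

(moved 2.8)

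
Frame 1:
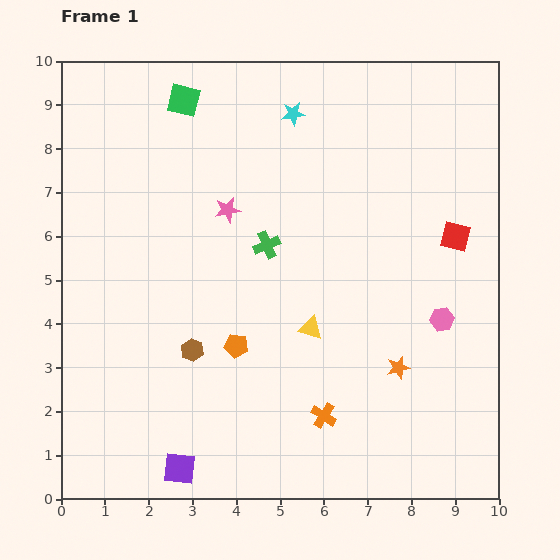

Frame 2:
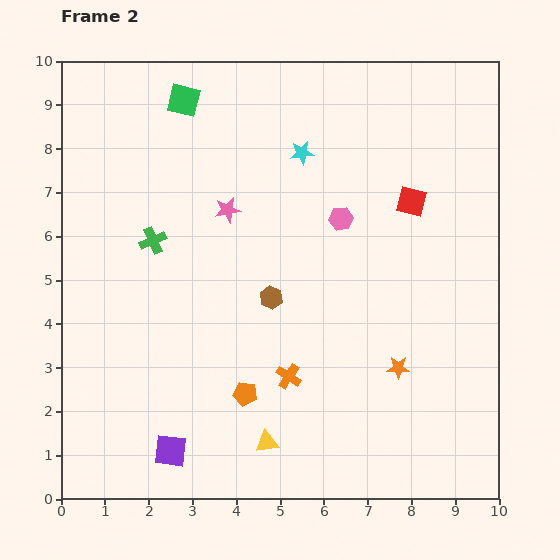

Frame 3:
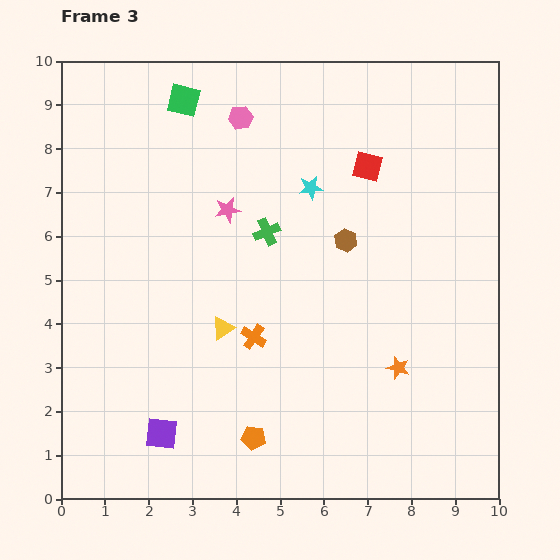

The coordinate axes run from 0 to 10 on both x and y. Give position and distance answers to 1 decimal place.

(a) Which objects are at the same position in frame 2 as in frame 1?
the pink star, the green square, the orange star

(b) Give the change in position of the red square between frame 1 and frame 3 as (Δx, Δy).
(-2.0, 1.6)

The red square was at (9.0, 6.0) in frame 1 and (7.0, 7.6) in frame 3.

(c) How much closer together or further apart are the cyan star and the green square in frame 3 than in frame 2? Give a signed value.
+0.5

Distance in frame 2: 3.0. Distance in frame 3: 3.5.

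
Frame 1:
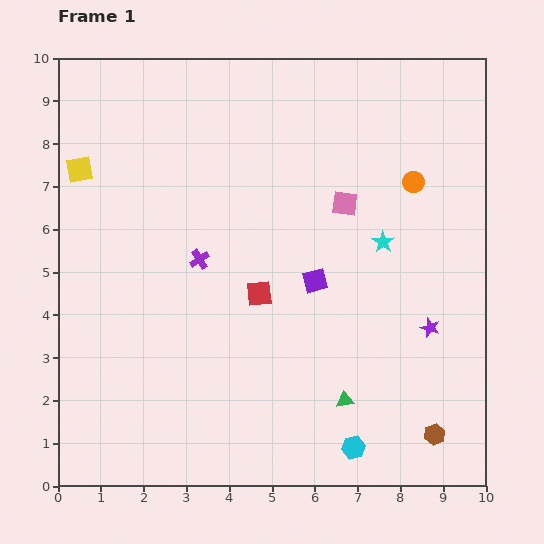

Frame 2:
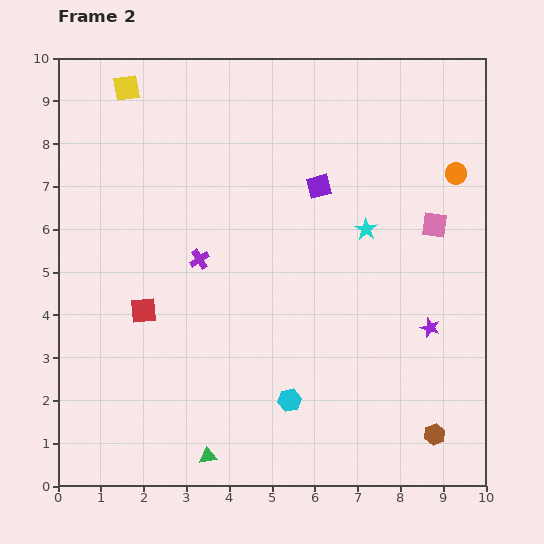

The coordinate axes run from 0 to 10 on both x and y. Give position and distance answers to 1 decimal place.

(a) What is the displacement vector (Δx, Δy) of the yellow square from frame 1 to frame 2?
(1.1, 1.9)

The yellow square was at (0.5, 7.4) in frame 1 and (1.6, 9.3) in frame 2.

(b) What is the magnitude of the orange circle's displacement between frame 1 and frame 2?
1.0

The orange circle moved from (8.3, 7.1) to (9.3, 7.3), a distance of √(1.0² + 0.2²) ≈ 1.0.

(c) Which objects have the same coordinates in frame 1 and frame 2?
the purple star, the purple cross, the brown hexagon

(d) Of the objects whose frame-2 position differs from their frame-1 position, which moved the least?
the cyan star

(moved 0.5)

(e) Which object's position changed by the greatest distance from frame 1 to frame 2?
the green triangle

(moved 3.5; next 2.7)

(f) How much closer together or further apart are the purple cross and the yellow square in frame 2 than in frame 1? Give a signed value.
+0.8

Distance in frame 1: 3.5. Distance in frame 2: 4.3.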